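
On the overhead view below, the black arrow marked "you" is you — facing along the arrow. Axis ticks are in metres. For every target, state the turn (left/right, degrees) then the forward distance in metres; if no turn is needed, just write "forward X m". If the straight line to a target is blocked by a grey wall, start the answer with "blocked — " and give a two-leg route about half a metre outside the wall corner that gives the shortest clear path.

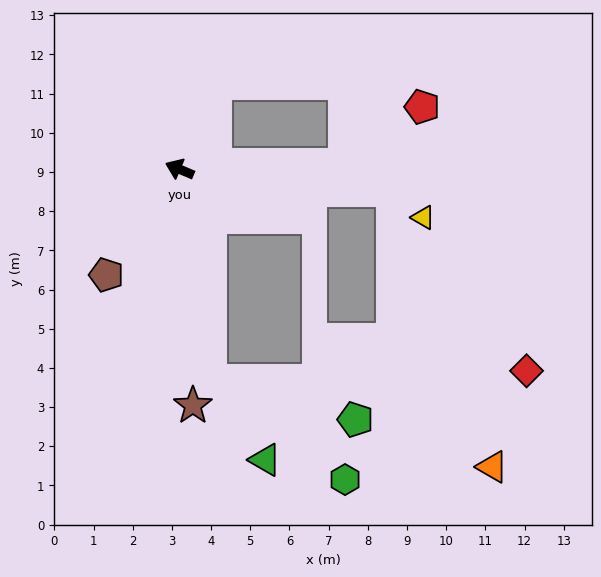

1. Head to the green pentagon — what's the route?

blocked — turn left 121°, forward 5.4 m, then turn left 67°, forward 3.8 m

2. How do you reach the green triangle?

blocked — turn left 121°, forward 5.4 m, then turn left 26°, forward 2.5 m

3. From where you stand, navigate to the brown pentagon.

turn left 78°, forward 3.3 m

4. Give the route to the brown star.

turn left 116°, forward 6.0 m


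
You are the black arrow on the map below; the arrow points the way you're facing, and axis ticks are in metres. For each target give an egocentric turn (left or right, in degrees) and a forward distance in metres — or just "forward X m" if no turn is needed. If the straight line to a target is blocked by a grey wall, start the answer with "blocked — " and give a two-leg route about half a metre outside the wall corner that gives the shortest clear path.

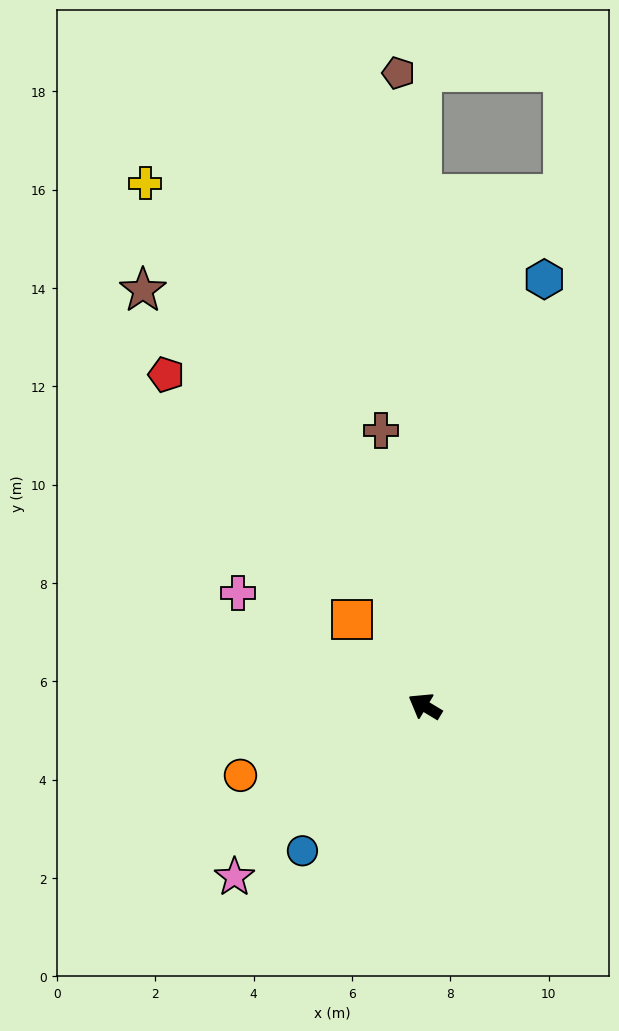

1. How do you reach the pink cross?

forward 4.4 m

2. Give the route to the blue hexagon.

turn right 75°, forward 9.0 m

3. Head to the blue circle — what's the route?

turn left 81°, forward 3.9 m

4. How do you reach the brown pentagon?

turn right 57°, forward 12.9 m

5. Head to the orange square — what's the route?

turn right 19°, forward 2.3 m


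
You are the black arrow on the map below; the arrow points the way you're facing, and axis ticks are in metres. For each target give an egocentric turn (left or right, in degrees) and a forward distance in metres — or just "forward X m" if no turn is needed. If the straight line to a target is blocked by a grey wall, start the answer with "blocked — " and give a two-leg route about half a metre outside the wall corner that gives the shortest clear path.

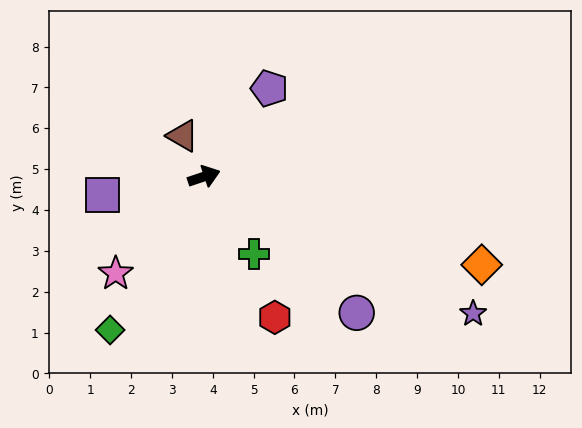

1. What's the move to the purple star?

turn right 46°, forward 7.4 m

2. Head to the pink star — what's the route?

turn right 151°, forward 3.2 m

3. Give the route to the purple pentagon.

turn left 35°, forward 2.7 m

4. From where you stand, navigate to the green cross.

turn right 76°, forward 2.3 m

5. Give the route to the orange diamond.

turn right 36°, forward 7.1 m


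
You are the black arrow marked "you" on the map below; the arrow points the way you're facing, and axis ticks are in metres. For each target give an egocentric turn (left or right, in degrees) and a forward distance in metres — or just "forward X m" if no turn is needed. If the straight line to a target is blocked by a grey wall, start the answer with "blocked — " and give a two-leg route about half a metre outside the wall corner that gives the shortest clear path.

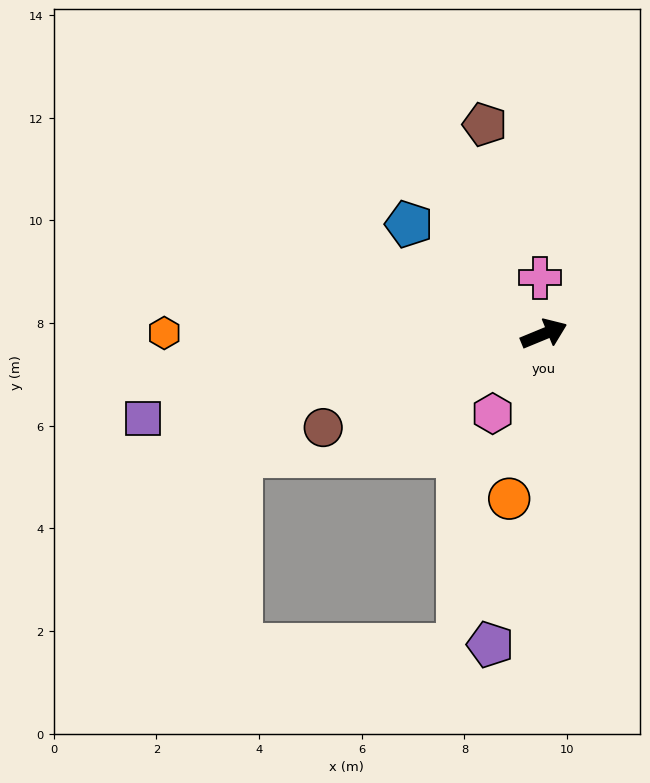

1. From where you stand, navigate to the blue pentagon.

turn left 118°, forward 3.4 m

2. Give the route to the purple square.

turn left 169°, forward 8.0 m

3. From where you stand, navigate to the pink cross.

turn left 72°, forward 1.1 m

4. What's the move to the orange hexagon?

turn left 157°, forward 7.4 m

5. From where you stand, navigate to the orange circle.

turn right 124°, forward 3.3 m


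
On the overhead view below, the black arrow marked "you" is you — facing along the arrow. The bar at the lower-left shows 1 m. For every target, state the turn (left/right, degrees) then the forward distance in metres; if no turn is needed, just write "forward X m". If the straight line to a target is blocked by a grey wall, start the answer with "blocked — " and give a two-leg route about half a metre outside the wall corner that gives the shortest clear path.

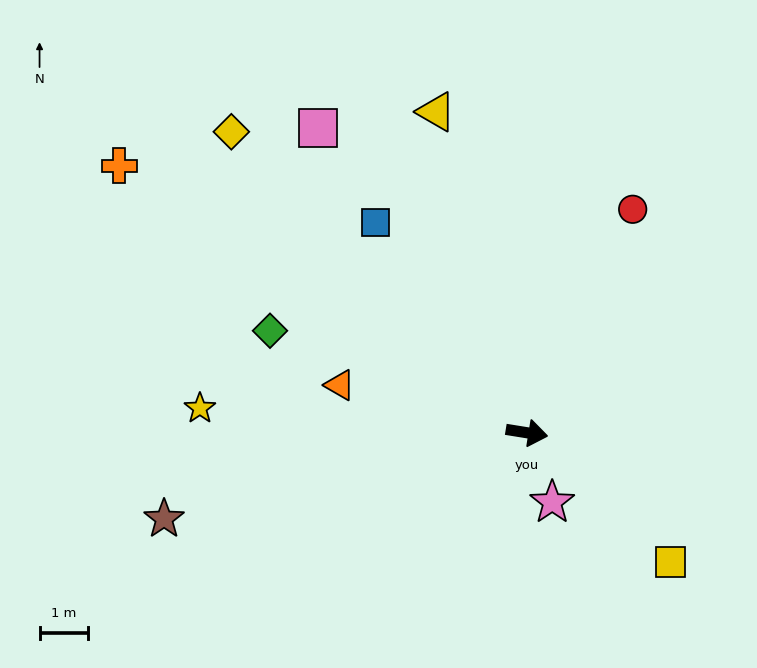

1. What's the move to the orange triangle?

turn left 175°, forward 4.0 m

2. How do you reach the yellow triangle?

turn left 115°, forward 6.9 m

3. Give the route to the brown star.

turn right 158°, forward 7.7 m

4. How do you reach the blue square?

turn left 135°, forward 5.3 m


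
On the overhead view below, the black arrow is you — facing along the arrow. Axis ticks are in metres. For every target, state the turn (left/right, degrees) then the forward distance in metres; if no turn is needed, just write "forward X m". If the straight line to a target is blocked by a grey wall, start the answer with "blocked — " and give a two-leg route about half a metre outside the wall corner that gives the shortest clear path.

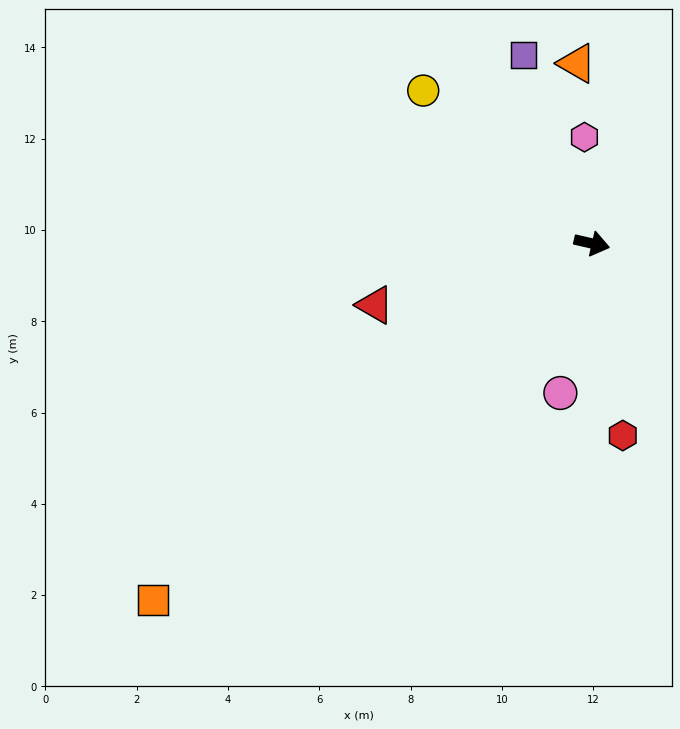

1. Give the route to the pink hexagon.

turn left 107°, forward 2.3 m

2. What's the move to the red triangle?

turn right 151°, forward 4.9 m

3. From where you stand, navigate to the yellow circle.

turn left 151°, forward 5.0 m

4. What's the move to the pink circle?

turn right 89°, forward 3.3 m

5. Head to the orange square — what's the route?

turn right 128°, forward 12.4 m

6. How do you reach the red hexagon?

turn right 68°, forward 4.3 m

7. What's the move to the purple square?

turn left 123°, forward 4.4 m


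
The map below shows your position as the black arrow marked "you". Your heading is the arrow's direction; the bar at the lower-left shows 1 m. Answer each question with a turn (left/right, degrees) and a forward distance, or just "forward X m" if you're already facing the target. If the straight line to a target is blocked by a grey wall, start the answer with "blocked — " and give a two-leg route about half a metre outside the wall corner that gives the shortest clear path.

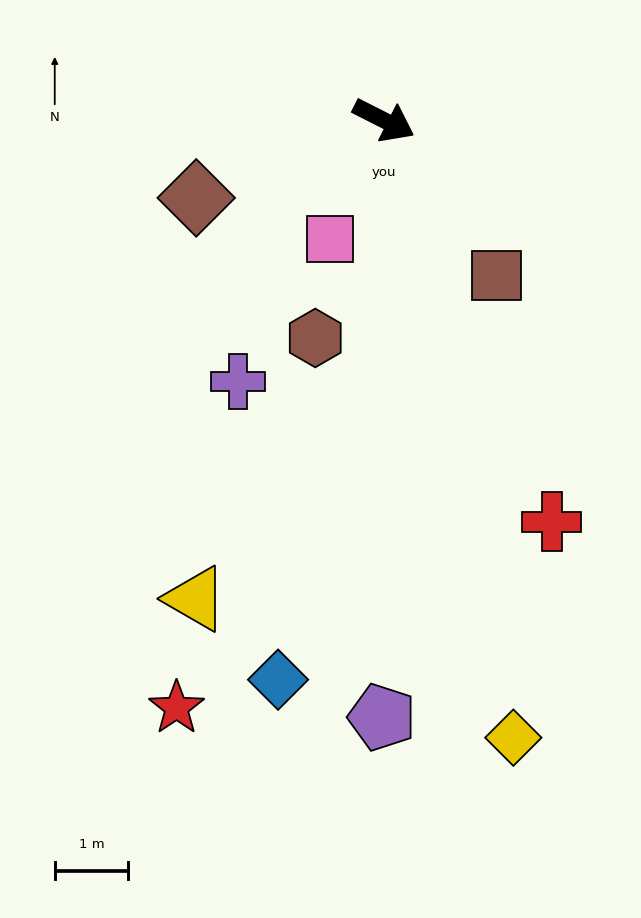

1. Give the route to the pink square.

turn right 88°, forward 1.8 m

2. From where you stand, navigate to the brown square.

turn right 27°, forward 2.6 m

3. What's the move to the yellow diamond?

turn right 51°, forward 8.6 m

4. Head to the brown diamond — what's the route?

turn right 131°, forward 2.8 m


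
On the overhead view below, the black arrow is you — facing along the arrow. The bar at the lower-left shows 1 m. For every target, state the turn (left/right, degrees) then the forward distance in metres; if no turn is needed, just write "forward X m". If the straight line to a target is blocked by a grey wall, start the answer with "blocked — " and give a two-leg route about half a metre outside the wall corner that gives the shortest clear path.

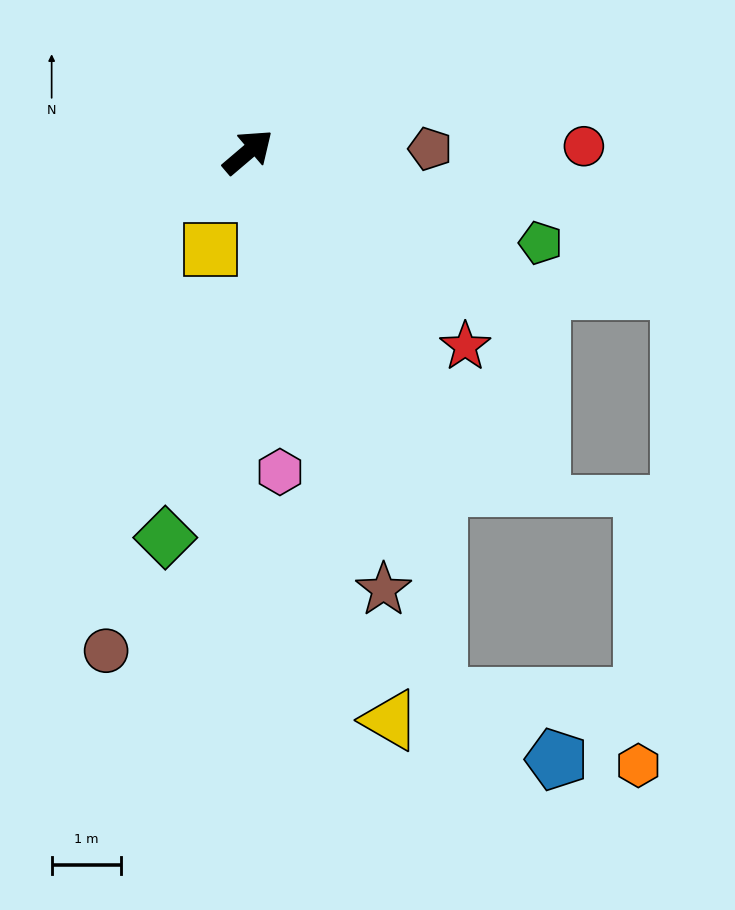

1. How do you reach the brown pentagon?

turn right 39°, forward 2.6 m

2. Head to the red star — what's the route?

turn right 82°, forward 4.2 m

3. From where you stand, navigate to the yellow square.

turn right 152°, forward 1.5 m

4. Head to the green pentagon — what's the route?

turn right 58°, forward 4.4 m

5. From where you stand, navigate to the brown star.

turn right 113°, forward 6.6 m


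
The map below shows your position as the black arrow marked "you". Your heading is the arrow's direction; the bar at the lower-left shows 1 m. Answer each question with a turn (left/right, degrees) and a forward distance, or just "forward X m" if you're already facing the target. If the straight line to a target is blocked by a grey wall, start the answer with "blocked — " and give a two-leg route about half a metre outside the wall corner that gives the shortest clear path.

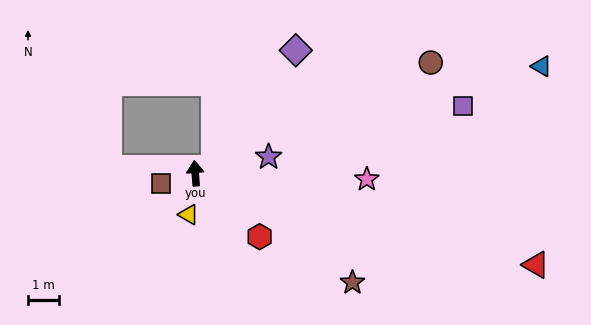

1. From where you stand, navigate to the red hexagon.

turn right 139°, forward 2.9 m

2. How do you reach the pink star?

turn right 96°, forward 5.5 m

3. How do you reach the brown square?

turn left 102°, forward 1.1 m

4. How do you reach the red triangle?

turn right 109°, forward 11.3 m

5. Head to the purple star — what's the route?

turn right 82°, forward 2.4 m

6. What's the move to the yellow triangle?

turn left 167°, forward 1.3 m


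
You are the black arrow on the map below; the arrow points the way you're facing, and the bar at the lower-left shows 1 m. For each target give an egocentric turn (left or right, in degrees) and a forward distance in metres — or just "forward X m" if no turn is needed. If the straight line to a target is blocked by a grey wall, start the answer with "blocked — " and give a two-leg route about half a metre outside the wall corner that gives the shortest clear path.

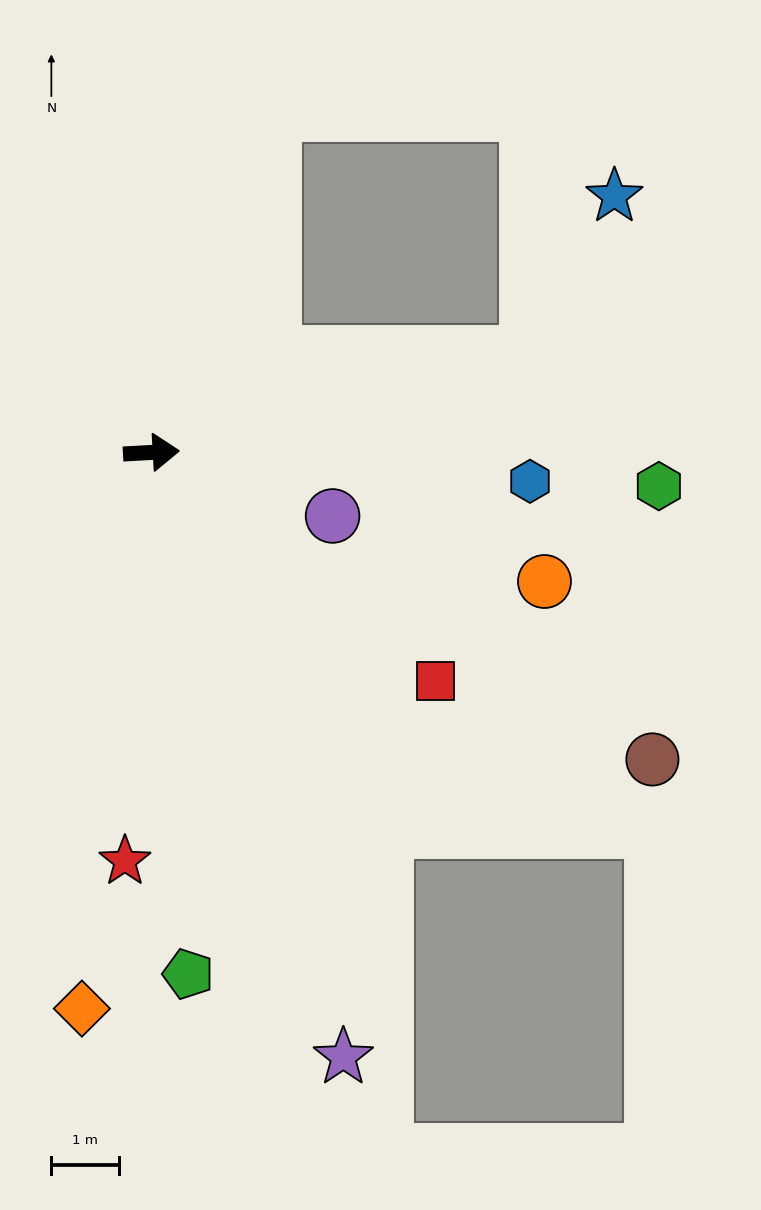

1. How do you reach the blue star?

blocked — turn left 11°, forward 5.8 m, then turn left 47°, forward 2.7 m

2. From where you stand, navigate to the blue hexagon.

turn right 8°, forward 5.6 m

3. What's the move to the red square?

turn right 42°, forward 5.4 m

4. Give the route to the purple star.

turn right 76°, forward 9.4 m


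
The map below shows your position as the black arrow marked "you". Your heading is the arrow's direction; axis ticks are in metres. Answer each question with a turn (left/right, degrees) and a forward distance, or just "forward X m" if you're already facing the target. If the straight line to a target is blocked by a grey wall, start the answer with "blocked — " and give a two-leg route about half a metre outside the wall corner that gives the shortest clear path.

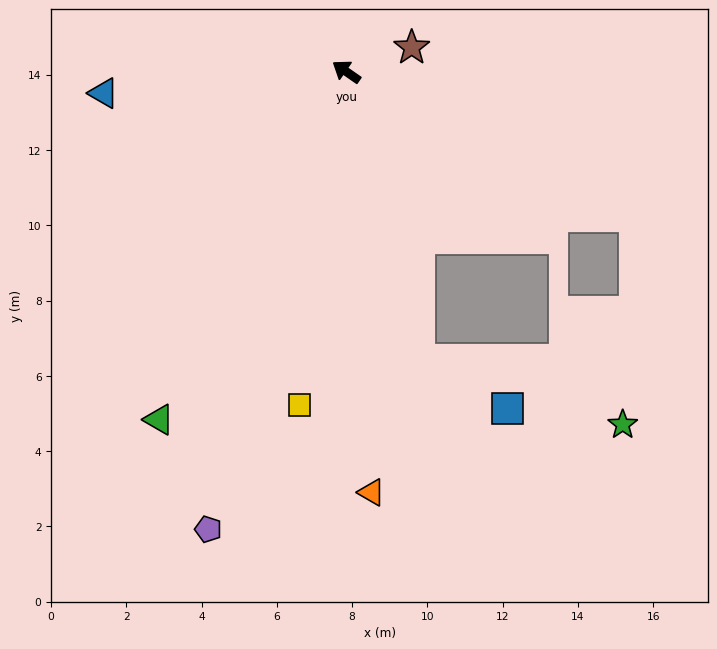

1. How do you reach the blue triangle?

turn left 40°, forward 6.5 m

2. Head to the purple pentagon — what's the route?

turn left 108°, forward 12.7 m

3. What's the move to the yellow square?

turn left 117°, forward 8.9 m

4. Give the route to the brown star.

turn right 125°, forward 1.9 m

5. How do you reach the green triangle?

turn left 96°, forward 10.5 m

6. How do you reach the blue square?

blocked — turn left 139°, forward 7.9 m, then turn left 47°, forward 2.7 m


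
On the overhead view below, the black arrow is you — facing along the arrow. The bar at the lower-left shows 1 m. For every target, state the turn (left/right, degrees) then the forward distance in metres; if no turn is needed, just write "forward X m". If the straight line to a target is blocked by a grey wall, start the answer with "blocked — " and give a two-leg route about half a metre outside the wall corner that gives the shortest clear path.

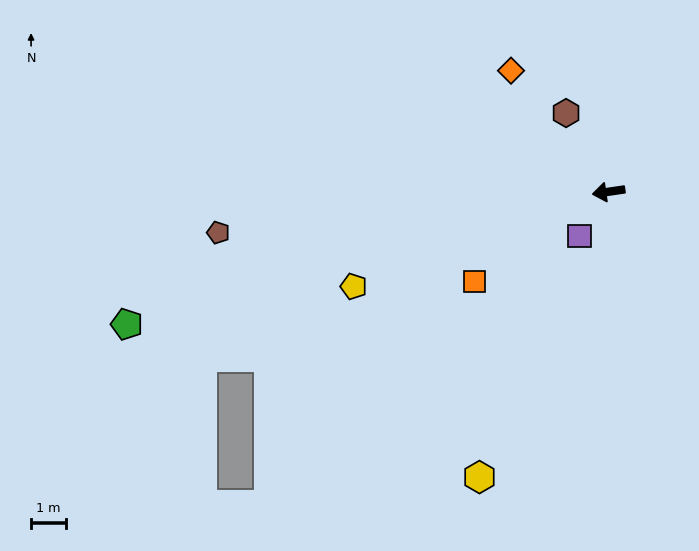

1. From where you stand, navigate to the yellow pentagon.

turn left 12°, forward 7.8 m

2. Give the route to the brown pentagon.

turn right 2°, forward 11.3 m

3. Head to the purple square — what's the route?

turn left 48°, forward 1.5 m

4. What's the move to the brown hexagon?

turn right 70°, forward 2.6 m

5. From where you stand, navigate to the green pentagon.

turn left 7°, forward 14.3 m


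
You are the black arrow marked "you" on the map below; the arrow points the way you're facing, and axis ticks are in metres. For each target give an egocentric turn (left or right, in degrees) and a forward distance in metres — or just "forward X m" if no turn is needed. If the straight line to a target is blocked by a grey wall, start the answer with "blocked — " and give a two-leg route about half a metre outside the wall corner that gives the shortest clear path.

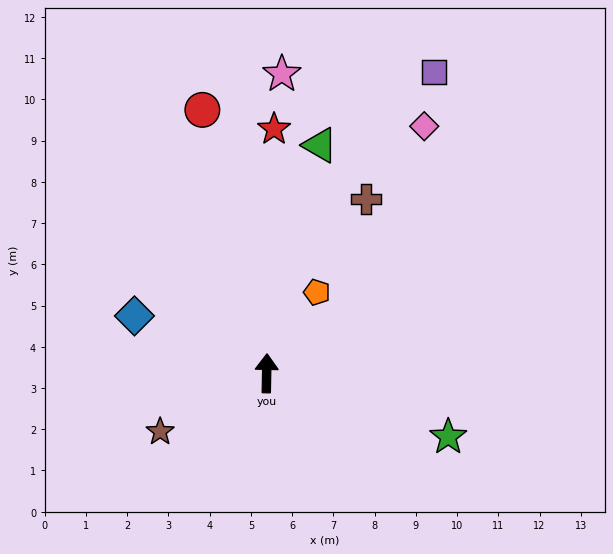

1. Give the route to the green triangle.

turn right 12°, forward 5.7 m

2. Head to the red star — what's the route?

forward 5.9 m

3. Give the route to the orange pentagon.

turn right 31°, forward 2.3 m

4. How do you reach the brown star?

turn left 120°, forward 2.9 m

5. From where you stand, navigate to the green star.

turn right 108°, forward 4.7 m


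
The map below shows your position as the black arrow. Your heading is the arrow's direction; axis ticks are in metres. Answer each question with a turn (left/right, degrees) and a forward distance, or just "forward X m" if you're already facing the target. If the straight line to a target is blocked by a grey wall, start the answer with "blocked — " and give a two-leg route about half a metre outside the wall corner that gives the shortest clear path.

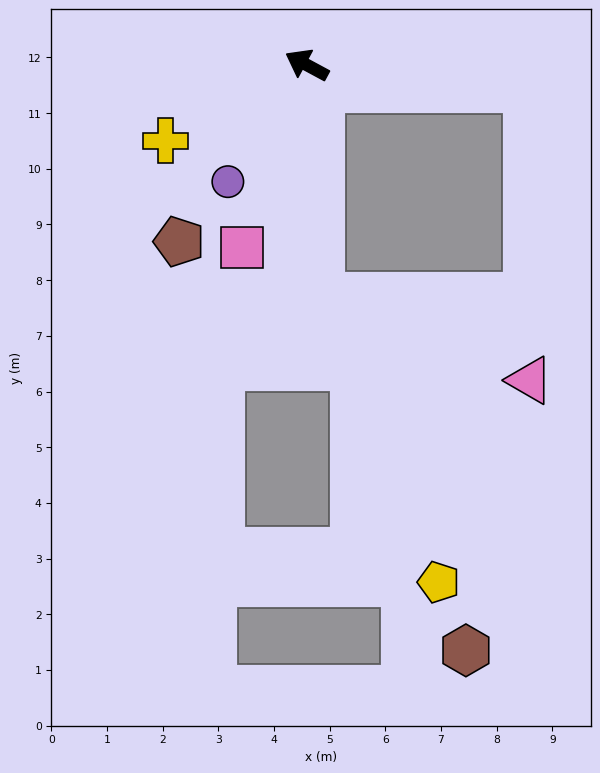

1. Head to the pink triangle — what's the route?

blocked — turn left 122°, forward 4.2 m, then turn left 64°, forward 4.0 m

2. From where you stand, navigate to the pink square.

turn left 99°, forward 3.5 m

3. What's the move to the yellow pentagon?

blocked — turn left 122°, forward 4.2 m, then turn left 19°, forward 5.5 m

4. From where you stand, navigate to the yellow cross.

turn left 57°, forward 2.9 m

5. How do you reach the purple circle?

turn left 84°, forward 2.5 m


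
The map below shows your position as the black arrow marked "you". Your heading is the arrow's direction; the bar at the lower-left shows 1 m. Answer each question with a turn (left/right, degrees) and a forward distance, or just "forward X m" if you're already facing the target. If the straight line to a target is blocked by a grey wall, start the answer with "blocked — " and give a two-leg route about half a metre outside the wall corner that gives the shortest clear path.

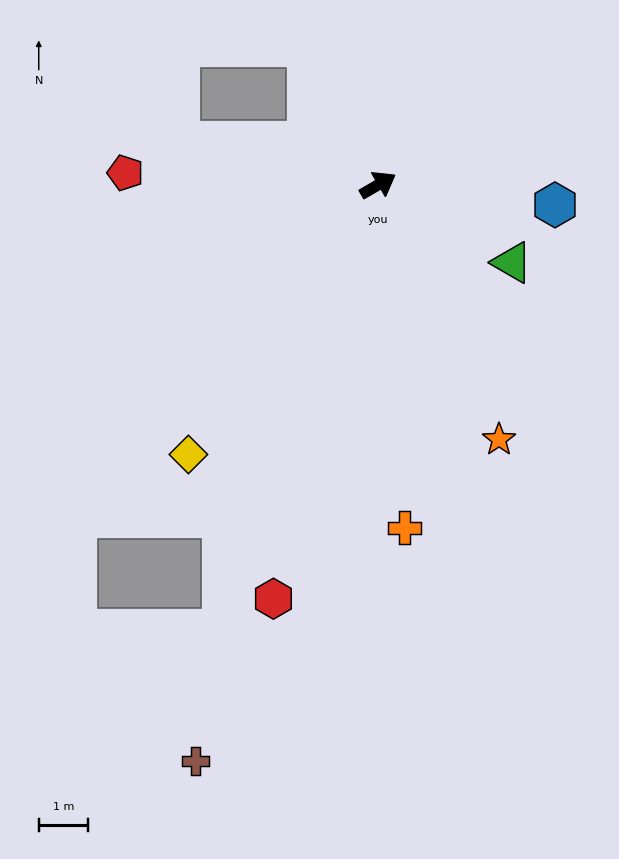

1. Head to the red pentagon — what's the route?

turn left 147°, forward 5.1 m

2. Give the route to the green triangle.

turn right 60°, forward 3.1 m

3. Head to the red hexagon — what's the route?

turn right 134°, forward 8.6 m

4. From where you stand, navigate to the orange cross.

turn right 116°, forward 6.9 m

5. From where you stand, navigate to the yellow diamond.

turn right 155°, forward 6.6 m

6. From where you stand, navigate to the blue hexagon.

turn right 37°, forward 3.6 m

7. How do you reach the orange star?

turn right 95°, forward 5.7 m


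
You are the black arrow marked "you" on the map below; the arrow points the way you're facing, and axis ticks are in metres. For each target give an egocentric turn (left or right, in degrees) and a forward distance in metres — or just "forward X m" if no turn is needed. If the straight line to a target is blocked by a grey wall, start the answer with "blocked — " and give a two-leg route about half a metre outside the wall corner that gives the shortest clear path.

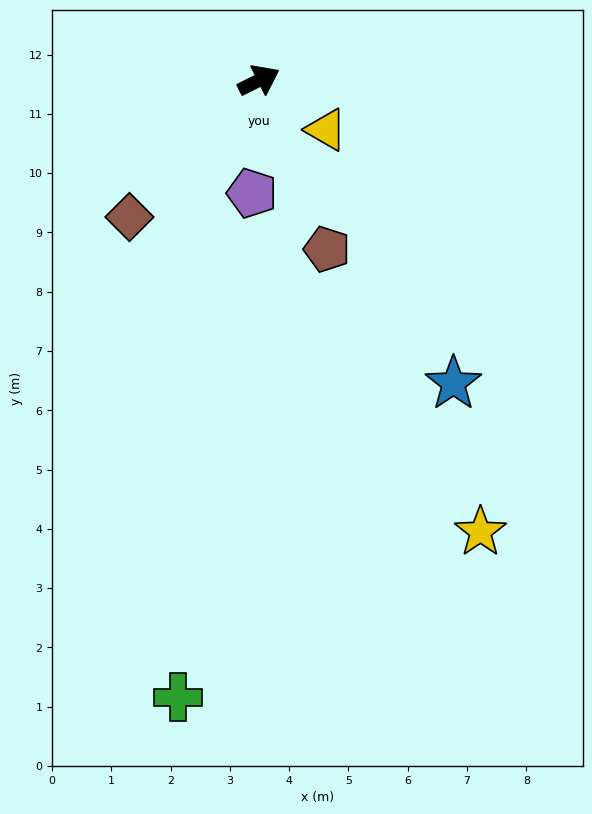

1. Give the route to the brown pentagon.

turn right 95°, forward 3.1 m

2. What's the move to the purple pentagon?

turn right 120°, forward 1.9 m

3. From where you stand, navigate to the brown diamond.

turn right 160°, forward 3.2 m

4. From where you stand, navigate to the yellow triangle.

turn right 63°, forward 1.4 m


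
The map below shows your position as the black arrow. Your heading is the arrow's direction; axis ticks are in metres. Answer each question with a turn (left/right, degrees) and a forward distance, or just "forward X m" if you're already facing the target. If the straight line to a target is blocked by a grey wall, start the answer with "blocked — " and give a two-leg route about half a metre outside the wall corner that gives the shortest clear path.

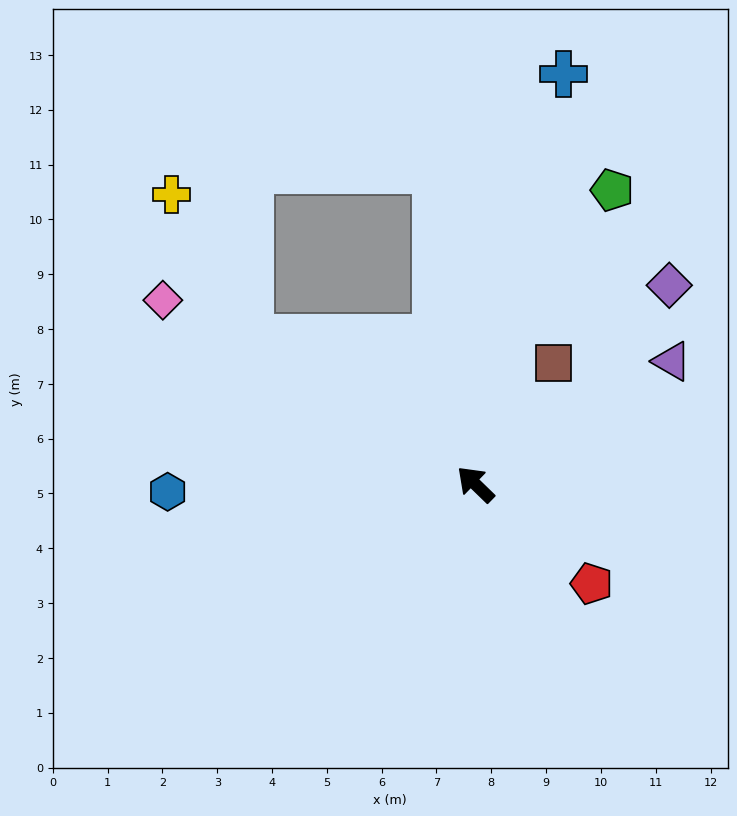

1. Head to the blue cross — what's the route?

turn right 58°, forward 7.7 m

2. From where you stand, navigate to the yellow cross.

blocked — turn left 11°, forward 4.9 m, then turn right 28°, forward 3.0 m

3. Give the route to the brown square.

turn right 78°, forward 2.6 m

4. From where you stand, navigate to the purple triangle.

turn right 104°, forward 4.2 m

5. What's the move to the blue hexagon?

turn left 46°, forward 5.6 m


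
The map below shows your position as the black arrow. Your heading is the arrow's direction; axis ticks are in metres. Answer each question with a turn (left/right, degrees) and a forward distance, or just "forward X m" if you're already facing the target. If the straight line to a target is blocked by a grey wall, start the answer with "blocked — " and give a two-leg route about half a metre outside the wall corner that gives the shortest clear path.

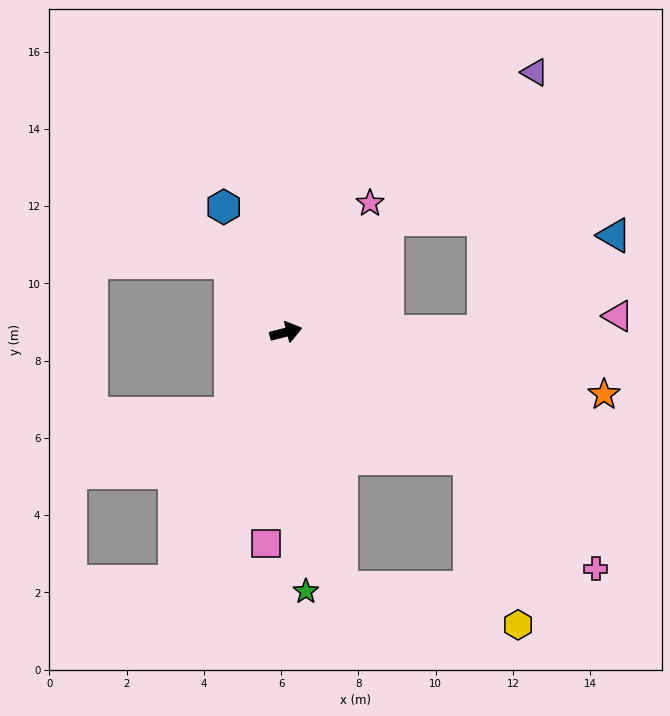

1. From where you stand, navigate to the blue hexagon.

turn left 102°, forward 3.6 m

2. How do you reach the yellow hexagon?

blocked — turn right 49°, forward 5.8 m, then turn right 39°, forward 4.5 m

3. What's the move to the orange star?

turn right 26°, forward 8.4 m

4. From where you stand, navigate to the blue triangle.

blocked — turn right 14°, forward 5.1 m, then turn left 36°, forward 4.2 m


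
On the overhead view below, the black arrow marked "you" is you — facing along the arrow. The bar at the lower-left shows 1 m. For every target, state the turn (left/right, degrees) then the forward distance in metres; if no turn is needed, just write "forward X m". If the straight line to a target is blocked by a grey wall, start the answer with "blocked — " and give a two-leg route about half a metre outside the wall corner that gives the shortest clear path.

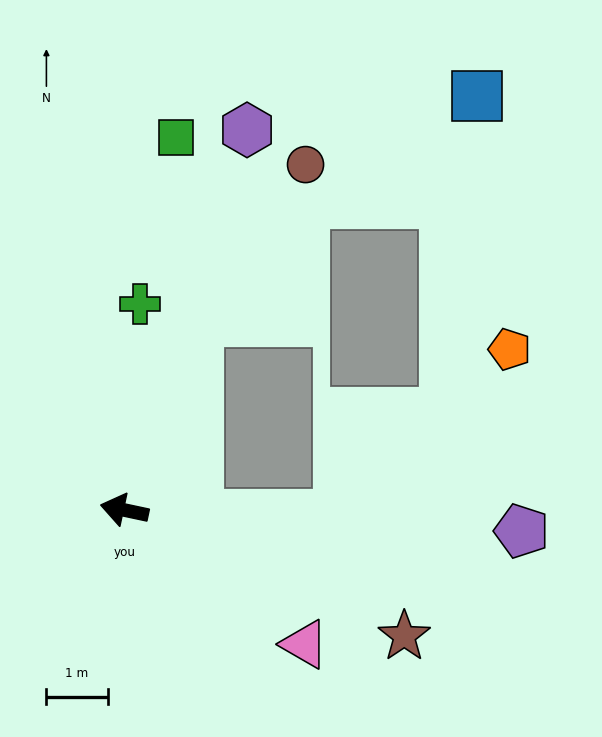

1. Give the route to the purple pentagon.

turn right 171°, forward 6.5 m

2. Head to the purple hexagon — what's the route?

turn right 96°, forward 6.5 m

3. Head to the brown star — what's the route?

turn left 168°, forward 5.0 m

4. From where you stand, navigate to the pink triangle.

turn left 155°, forward 3.7 m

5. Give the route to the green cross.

turn right 82°, forward 3.4 m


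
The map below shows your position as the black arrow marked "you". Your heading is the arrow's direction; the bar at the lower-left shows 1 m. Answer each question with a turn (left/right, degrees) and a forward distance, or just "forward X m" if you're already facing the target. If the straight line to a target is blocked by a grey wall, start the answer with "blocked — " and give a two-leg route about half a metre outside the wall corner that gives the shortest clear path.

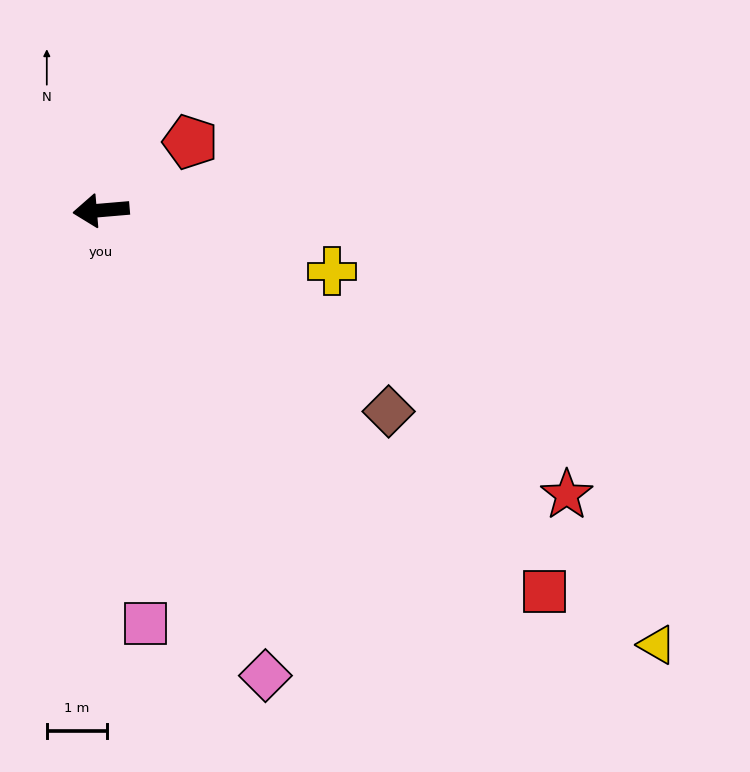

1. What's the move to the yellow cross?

turn left 160°, forward 3.9 m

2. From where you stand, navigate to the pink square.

turn left 91°, forward 6.9 m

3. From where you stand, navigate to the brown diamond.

turn left 140°, forward 5.8 m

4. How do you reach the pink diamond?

turn left 105°, forward 8.2 m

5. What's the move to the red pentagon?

turn right 147°, forward 1.9 m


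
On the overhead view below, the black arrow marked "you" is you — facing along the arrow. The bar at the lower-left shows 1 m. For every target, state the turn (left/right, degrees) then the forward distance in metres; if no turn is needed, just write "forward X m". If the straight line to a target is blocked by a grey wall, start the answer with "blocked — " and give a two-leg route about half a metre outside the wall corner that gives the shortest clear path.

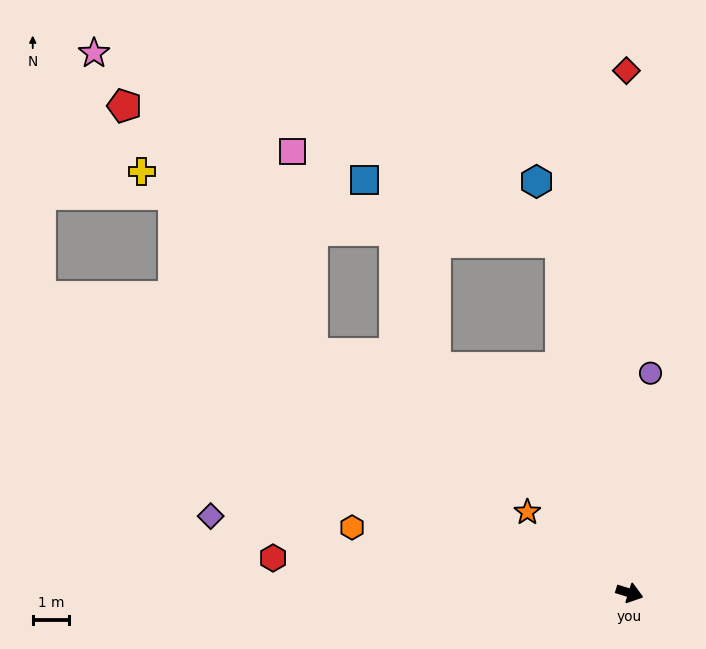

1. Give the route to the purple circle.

turn left 102°, forward 6.1 m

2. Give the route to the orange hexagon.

turn right 176°, forward 7.8 m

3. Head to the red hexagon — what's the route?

turn right 168°, forward 9.8 m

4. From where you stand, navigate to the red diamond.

turn left 108°, forward 14.3 m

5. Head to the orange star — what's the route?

turn left 159°, forward 3.6 m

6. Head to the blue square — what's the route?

blocked — turn left 118°, forward 9.8 m, then turn left 62°, forward 5.7 m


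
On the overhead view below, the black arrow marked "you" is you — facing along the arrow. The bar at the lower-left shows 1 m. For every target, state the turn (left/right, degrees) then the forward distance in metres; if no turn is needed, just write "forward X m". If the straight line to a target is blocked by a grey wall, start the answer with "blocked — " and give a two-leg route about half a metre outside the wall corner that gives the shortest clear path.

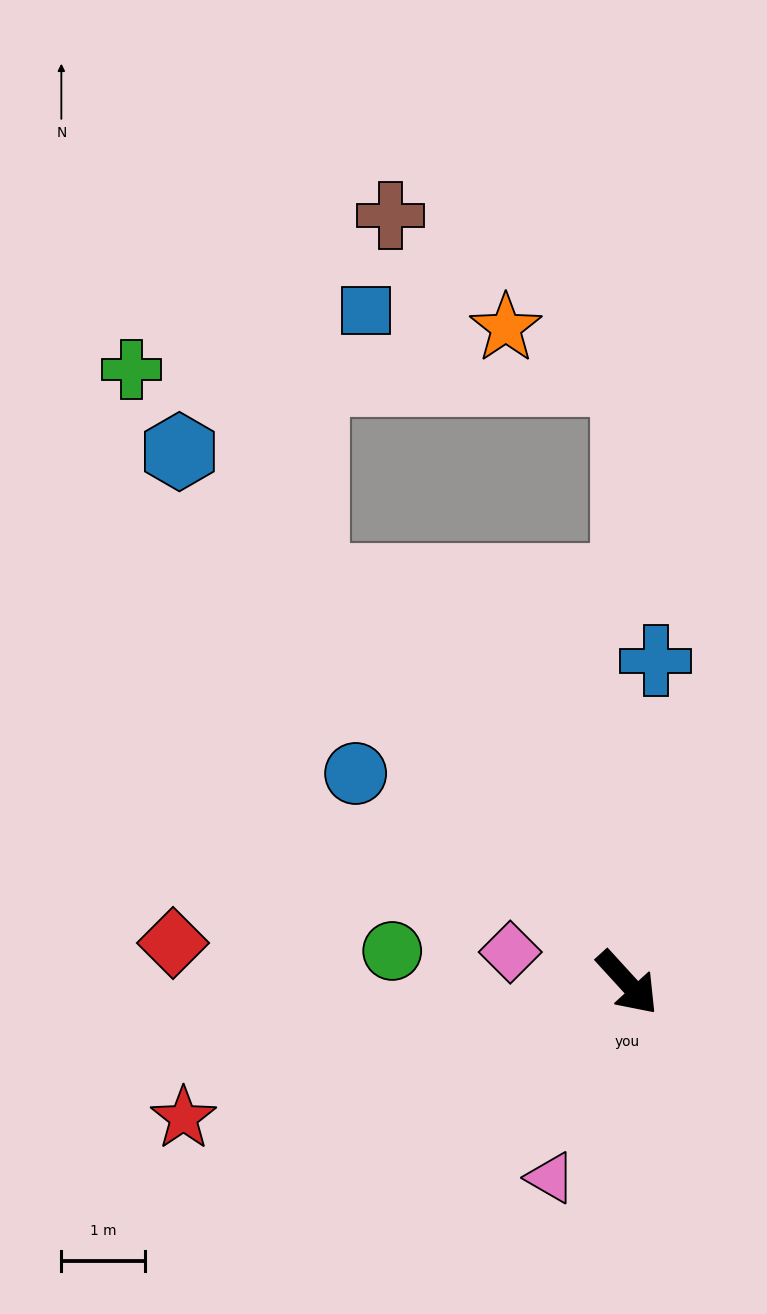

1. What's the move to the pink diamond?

turn right 147°, forward 1.4 m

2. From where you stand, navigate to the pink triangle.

turn right 64°, forward 2.5 m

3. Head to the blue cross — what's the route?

turn left 132°, forward 3.9 m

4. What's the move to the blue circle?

turn right 170°, forward 4.1 m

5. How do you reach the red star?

turn right 115°, forward 5.5 m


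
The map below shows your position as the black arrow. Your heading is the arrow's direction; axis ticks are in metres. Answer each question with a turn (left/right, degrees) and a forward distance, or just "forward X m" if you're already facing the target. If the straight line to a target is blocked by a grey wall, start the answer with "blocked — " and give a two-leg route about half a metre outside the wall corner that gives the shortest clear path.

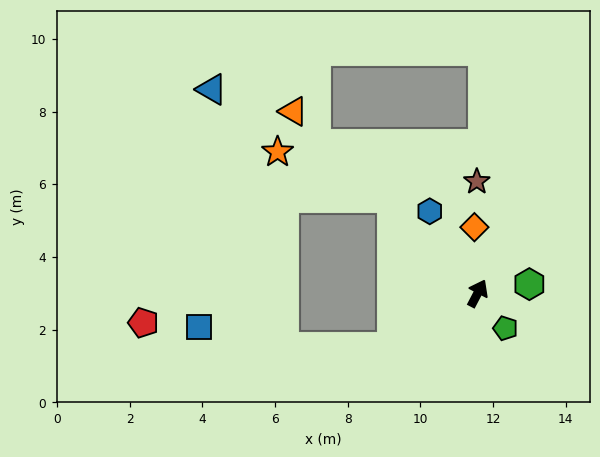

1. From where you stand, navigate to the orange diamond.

turn left 30°, forward 1.8 m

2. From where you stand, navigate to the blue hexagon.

turn left 58°, forward 2.6 m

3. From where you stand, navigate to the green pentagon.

turn right 114°, forward 1.2 m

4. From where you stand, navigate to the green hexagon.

turn right 52°, forward 1.4 m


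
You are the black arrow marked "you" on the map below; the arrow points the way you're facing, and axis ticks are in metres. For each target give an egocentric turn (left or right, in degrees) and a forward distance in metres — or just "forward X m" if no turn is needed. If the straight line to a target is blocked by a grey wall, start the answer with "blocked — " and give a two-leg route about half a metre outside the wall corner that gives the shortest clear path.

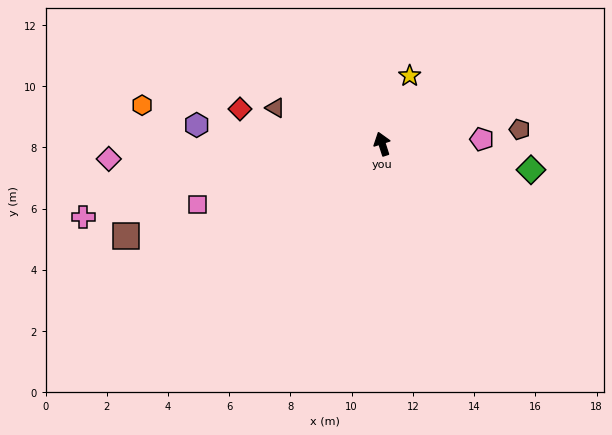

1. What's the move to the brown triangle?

turn left 53°, forward 3.7 m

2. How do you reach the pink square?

turn left 90°, forward 6.3 m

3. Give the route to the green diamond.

turn right 118°, forward 4.9 m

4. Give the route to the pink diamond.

turn left 75°, forward 8.9 m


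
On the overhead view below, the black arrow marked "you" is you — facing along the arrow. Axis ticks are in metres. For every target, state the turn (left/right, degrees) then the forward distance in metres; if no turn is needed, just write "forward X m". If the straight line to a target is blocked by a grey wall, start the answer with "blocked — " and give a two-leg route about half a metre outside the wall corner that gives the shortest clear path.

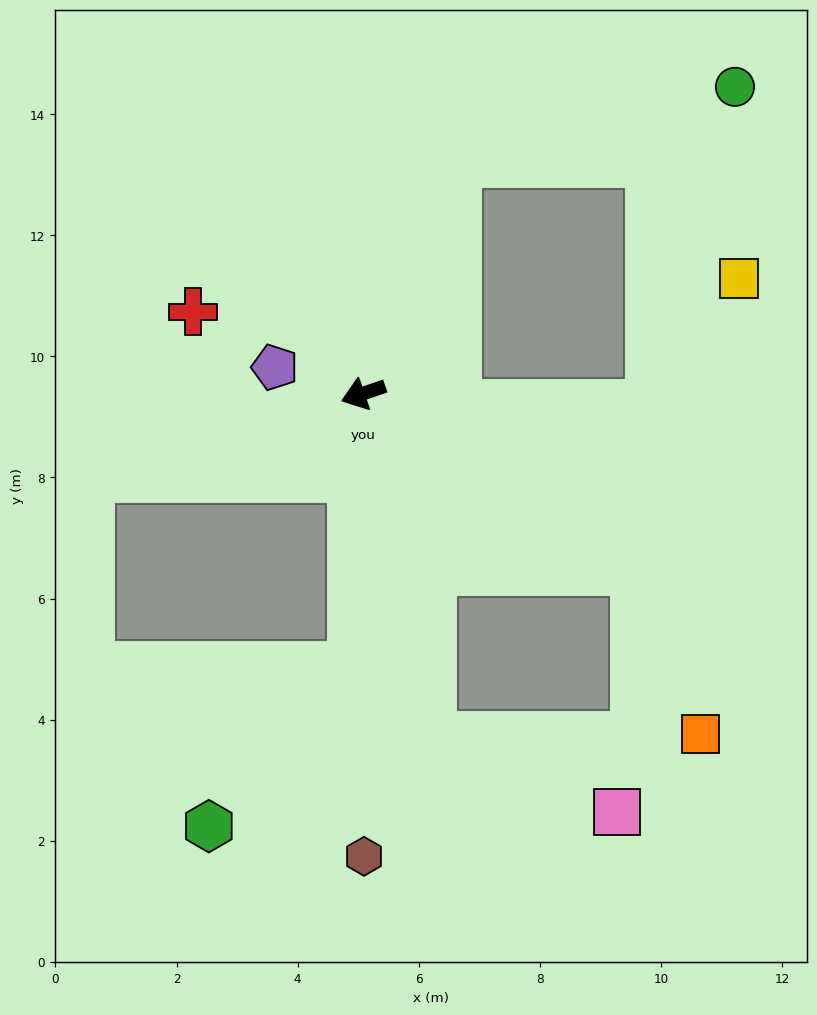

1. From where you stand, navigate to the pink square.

blocked — turn left 82°, forward 5.8 m, then turn left 57°, forward 3.3 m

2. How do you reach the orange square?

blocked — turn left 128°, forward 5.4 m, then turn right 36°, forward 2.9 m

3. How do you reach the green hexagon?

blocked — turn left 69°, forward 4.5 m, then turn right 40°, forward 3.5 m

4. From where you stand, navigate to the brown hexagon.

turn left 71°, forward 7.6 m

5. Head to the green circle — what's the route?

blocked — turn right 131°, forward 4.1 m, then turn right 53°, forward 4.8 m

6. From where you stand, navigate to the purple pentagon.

turn right 35°, forward 1.5 m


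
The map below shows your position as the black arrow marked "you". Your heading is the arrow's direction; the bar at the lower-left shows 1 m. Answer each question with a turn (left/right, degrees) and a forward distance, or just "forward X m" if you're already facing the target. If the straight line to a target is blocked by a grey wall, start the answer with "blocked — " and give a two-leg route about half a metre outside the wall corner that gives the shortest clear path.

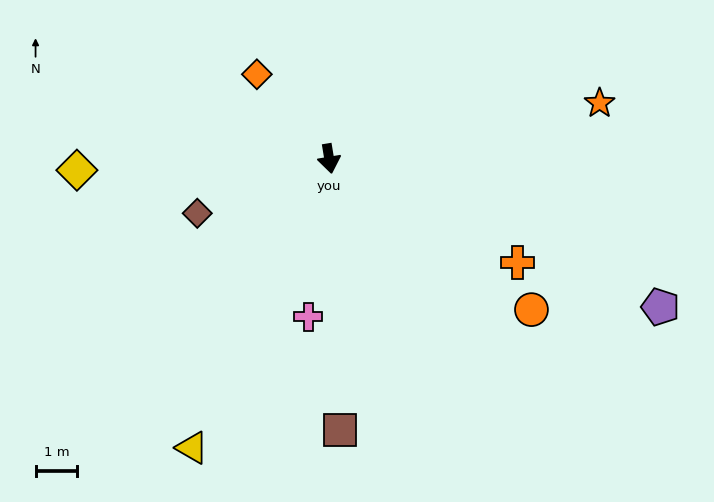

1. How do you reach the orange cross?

turn left 52°, forward 5.2 m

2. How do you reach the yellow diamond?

turn right 97°, forward 6.1 m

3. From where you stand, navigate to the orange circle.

turn left 44°, forward 6.1 m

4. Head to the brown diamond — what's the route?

turn right 77°, forward 3.4 m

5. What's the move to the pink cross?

turn right 17°, forward 3.8 m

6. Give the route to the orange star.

turn left 92°, forward 6.6 m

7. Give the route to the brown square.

turn right 7°, forward 6.5 m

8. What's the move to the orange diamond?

turn right 149°, forward 2.7 m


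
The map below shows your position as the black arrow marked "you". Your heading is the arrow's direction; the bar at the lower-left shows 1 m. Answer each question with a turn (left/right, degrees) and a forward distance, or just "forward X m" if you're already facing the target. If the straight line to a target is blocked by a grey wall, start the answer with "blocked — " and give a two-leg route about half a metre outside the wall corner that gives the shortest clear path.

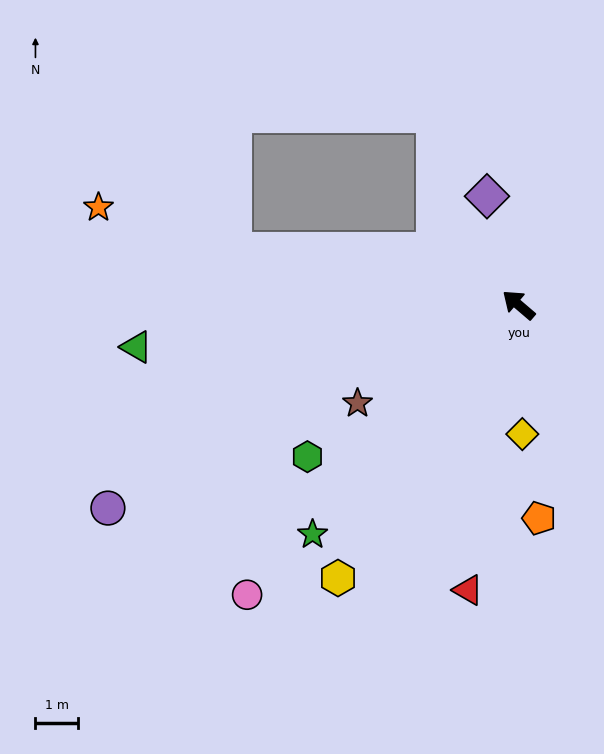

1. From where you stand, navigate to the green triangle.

turn left 47°, forward 9.1 m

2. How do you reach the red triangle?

turn left 120°, forward 6.8 m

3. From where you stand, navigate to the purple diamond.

turn right 33°, forward 2.7 m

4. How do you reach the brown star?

turn left 72°, forward 4.4 m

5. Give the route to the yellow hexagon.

turn left 97°, forward 7.7 m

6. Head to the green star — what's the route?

turn left 89°, forward 7.3 m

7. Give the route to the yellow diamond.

turn left 132°, forward 3.0 m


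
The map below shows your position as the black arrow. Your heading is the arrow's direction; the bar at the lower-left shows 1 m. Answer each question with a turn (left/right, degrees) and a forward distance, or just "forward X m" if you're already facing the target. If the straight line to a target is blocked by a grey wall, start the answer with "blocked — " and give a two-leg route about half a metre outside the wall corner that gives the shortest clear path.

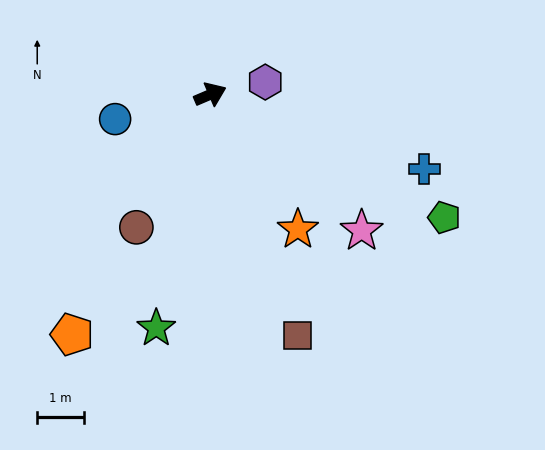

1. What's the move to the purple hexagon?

turn right 10°, forward 1.2 m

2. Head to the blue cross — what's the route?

turn right 42°, forward 4.9 m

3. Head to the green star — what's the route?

turn right 126°, forward 5.1 m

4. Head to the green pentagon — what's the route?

turn right 51°, forward 5.7 m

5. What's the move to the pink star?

turn right 65°, forward 4.4 m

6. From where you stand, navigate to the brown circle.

turn right 142°, forward 3.3 m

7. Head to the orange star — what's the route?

turn right 80°, forward 3.4 m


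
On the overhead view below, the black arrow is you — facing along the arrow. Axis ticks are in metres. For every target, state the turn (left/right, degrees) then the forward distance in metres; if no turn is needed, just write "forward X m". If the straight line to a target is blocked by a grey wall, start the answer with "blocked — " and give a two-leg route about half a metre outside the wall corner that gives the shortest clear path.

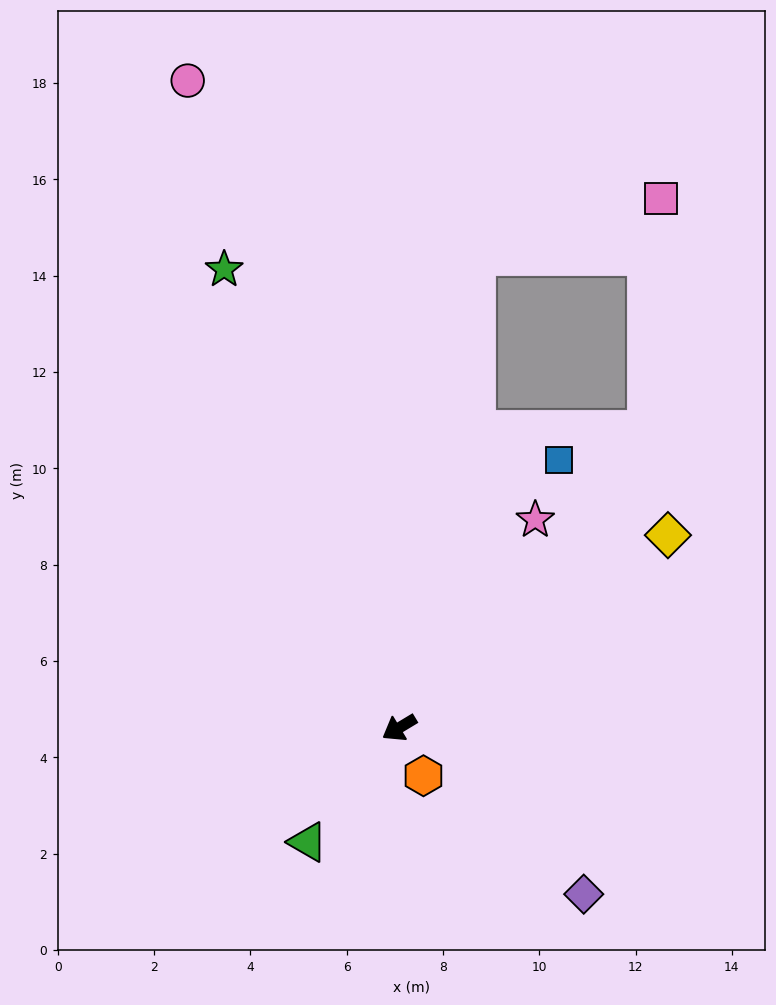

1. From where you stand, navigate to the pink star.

turn right 154°, forward 5.2 m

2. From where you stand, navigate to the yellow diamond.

turn right 175°, forward 6.9 m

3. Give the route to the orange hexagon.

turn left 86°, forward 1.1 m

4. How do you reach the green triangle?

turn left 20°, forward 3.0 m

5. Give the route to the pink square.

blocked — turn right 161°, forward 8.0 m, then turn left 37°, forward 4.8 m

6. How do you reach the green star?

turn right 100°, forward 10.2 m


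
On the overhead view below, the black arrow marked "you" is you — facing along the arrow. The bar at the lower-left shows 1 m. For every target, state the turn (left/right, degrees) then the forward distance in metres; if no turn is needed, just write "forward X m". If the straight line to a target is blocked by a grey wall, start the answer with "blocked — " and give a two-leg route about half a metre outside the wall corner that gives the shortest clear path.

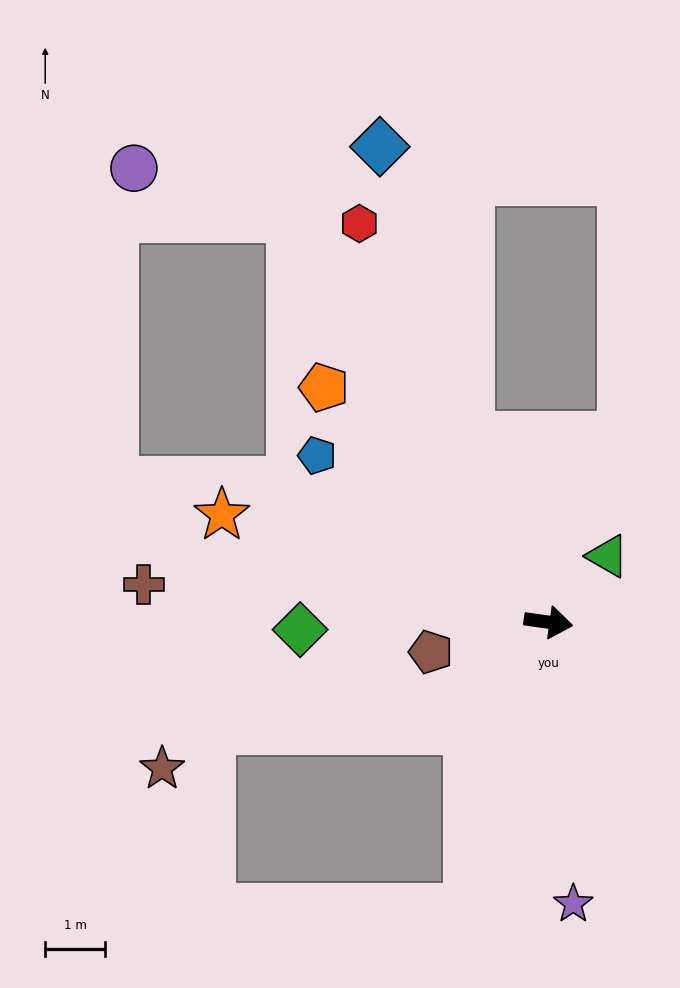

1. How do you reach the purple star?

turn right 77°, forward 4.8 m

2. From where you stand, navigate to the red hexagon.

turn left 123°, forward 7.4 m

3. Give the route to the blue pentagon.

turn left 152°, forward 4.8 m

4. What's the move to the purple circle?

blocked — turn left 130°, forward 8.1 m, then turn left 41°, forward 2.8 m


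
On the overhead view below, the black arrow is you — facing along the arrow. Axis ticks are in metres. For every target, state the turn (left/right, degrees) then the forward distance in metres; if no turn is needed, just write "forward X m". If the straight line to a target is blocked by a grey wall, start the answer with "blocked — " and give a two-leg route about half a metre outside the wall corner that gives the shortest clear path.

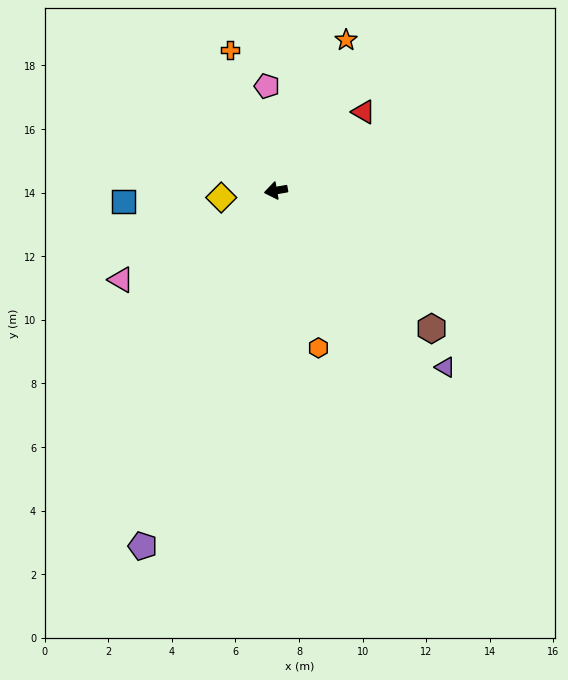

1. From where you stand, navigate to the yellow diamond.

turn right 3°, forward 1.7 m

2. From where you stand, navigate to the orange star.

turn right 125°, forward 5.2 m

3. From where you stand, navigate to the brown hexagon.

turn left 128°, forward 6.5 m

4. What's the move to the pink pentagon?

turn right 95°, forward 3.3 m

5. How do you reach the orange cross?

turn right 82°, forward 4.6 m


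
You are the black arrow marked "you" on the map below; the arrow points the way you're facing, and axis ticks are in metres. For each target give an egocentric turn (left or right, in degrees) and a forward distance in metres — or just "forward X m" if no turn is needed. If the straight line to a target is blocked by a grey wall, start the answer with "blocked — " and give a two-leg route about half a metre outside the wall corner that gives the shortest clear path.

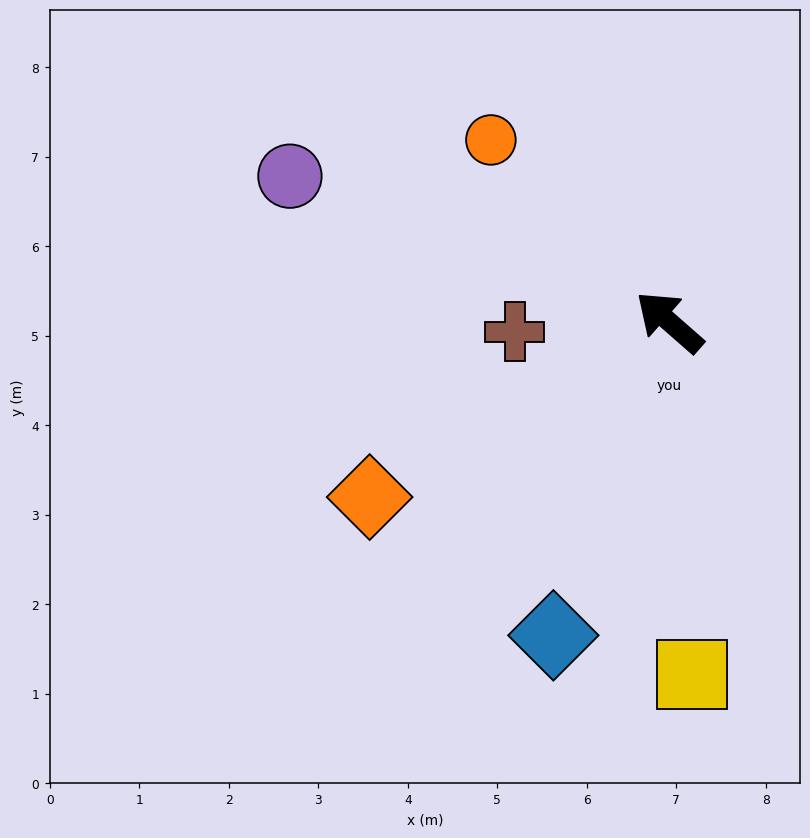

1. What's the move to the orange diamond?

turn left 72°, forward 3.9 m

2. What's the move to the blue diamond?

turn left 111°, forward 3.7 m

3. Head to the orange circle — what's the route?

turn right 4°, forward 2.8 m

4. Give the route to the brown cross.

turn left 45°, forward 1.7 m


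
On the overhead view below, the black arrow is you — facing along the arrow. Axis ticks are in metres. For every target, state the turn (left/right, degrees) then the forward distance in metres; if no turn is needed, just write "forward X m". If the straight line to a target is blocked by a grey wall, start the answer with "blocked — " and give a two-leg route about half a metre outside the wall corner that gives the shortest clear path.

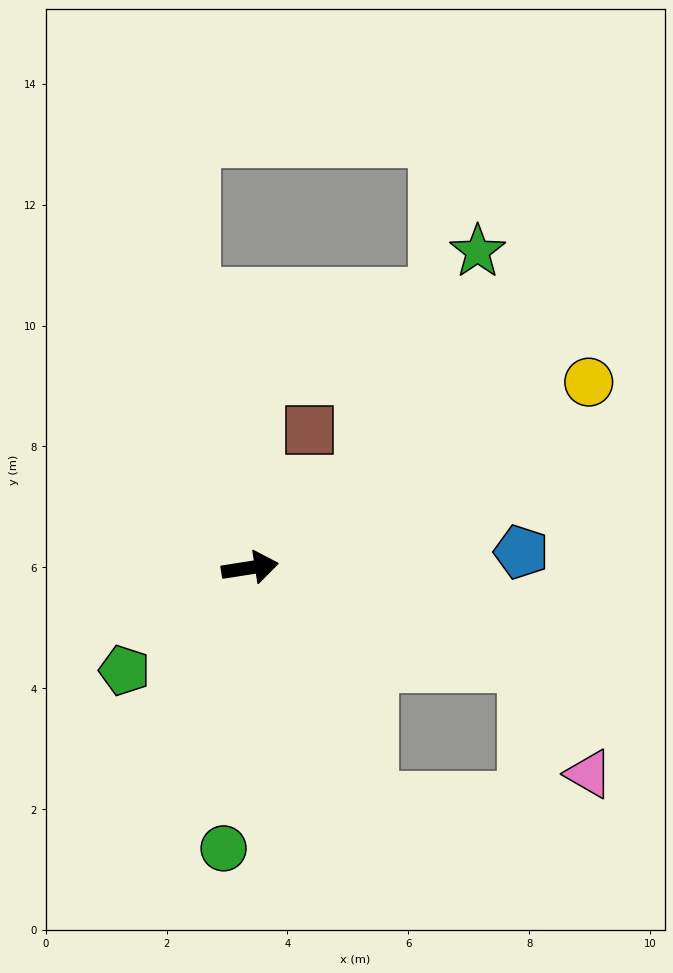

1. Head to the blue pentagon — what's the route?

turn right 6°, forward 4.5 m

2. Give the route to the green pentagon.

turn right 150°, forward 2.7 m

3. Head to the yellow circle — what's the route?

turn left 20°, forward 6.4 m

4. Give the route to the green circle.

turn right 104°, forward 4.7 m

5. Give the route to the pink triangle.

blocked — turn right 29°, forward 4.8 m, then turn right 38°, forward 2.1 m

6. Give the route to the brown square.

turn left 58°, forward 2.5 m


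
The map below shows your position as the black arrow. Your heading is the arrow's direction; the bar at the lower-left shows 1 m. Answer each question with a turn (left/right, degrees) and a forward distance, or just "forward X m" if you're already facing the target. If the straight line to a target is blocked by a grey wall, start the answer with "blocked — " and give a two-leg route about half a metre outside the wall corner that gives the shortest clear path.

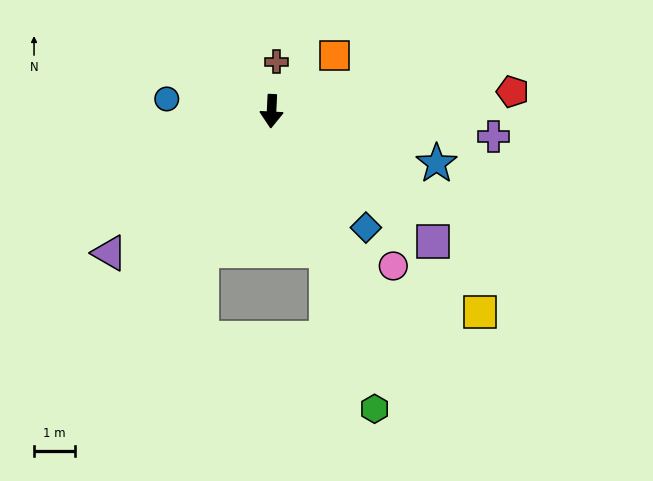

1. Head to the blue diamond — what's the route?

turn left 42°, forward 3.6 m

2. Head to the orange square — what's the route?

turn left 134°, forward 2.0 m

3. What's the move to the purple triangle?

turn right 46°, forward 5.2 m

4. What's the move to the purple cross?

turn left 86°, forward 5.4 m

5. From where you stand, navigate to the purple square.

turn left 54°, forward 5.0 m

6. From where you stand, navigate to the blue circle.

turn right 94°, forward 2.6 m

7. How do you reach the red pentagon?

turn left 97°, forward 5.9 m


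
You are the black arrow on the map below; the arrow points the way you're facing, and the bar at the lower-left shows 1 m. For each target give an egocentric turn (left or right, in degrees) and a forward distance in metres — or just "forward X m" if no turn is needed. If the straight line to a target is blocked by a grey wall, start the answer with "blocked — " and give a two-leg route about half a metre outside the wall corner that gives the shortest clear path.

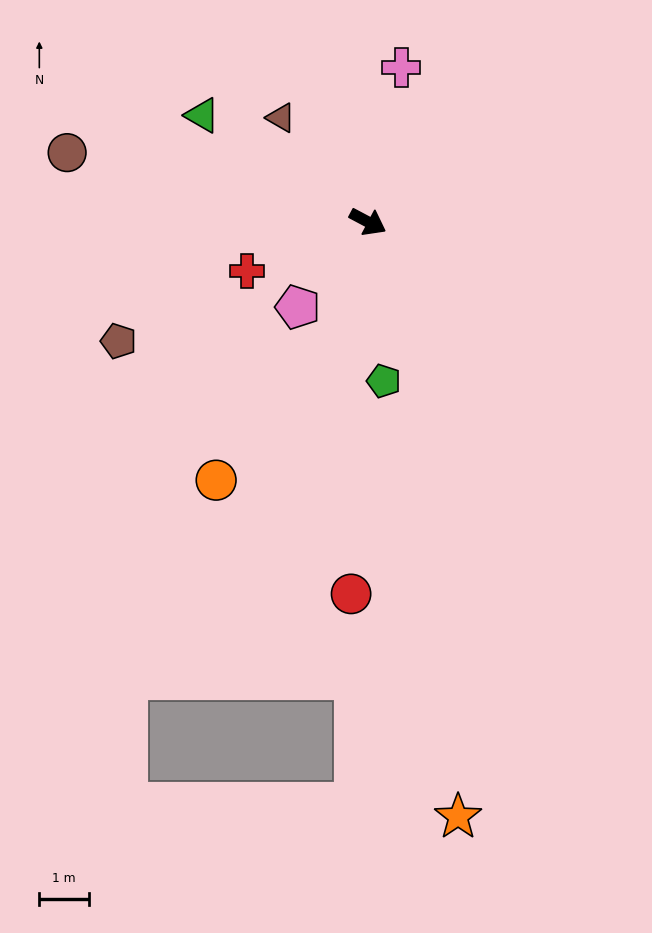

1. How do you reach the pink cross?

turn left 106°, forward 3.2 m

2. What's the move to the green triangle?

turn left 175°, forward 4.0 m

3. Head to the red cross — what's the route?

turn right 130°, forward 2.6 m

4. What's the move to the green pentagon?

turn right 56°, forward 3.2 m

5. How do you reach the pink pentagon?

turn right 102°, forward 2.2 m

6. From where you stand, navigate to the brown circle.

turn right 165°, forward 6.3 m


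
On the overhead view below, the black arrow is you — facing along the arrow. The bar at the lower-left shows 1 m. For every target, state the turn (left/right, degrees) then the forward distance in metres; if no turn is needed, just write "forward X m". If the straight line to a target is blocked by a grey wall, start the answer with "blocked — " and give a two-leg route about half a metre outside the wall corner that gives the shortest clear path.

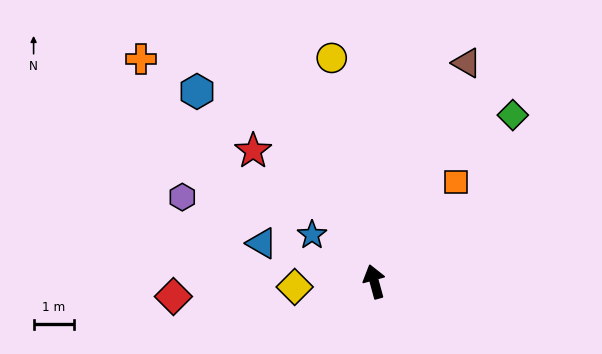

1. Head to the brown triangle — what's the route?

turn right 38°, forward 5.9 m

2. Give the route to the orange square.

turn right 55°, forward 3.2 m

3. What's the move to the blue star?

turn left 38°, forward 1.9 m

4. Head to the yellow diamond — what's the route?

turn left 79°, forward 2.0 m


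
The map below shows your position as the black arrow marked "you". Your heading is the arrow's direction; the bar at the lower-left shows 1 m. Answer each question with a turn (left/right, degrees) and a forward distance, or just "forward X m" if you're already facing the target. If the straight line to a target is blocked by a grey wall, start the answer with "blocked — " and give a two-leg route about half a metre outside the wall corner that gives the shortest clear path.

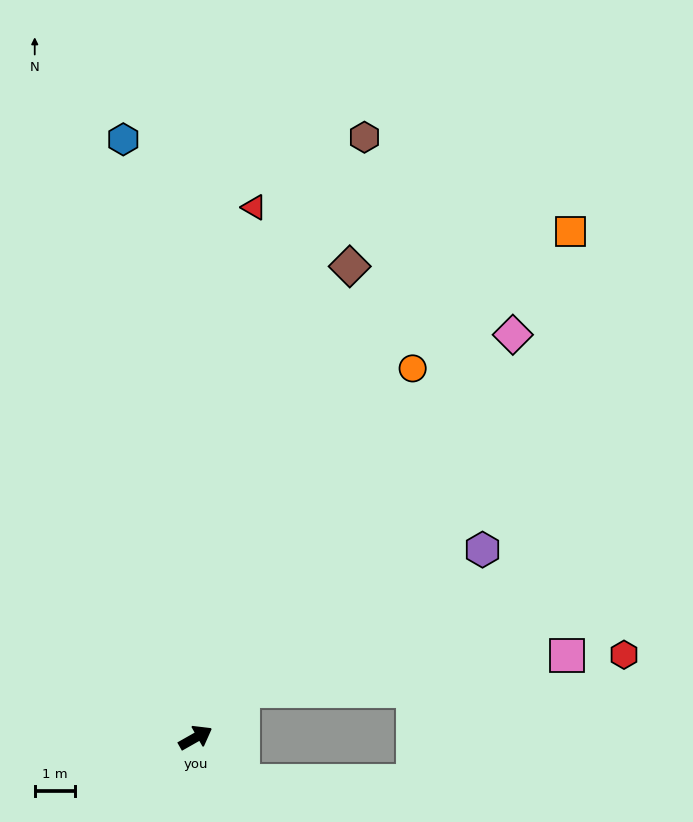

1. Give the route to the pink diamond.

turn left 22°, forward 12.8 m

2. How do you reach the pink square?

blocked — turn left 15°, forward 1.6 m, then turn right 38°, forward 8.1 m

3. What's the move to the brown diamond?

turn left 42°, forward 12.3 m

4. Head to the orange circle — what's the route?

turn left 30°, forward 10.7 m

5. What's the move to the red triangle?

turn left 54°, forward 13.3 m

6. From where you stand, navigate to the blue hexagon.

turn left 67°, forward 15.0 m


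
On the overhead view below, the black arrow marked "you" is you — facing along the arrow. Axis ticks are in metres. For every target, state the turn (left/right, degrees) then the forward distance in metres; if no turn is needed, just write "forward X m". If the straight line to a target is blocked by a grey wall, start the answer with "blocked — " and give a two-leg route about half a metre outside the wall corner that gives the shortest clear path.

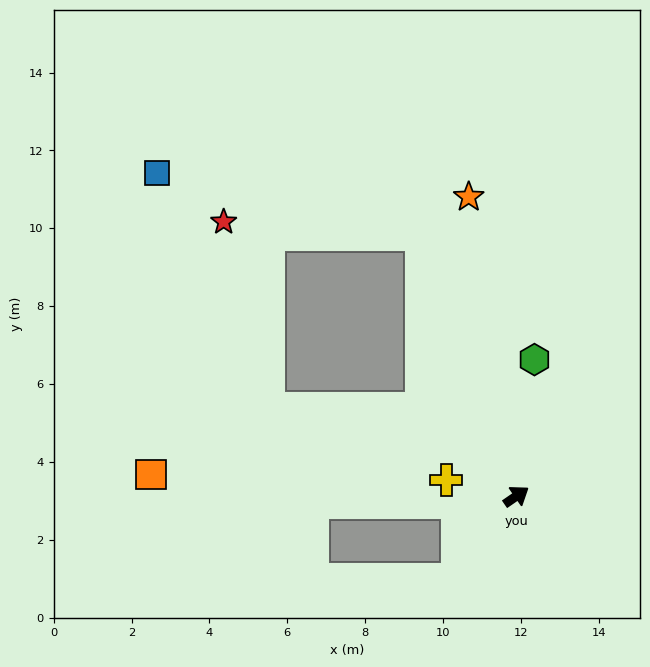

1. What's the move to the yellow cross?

turn left 132°, forward 1.8 m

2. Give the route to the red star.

blocked — turn left 75°, forward 7.1 m, then turn left 67°, forward 5.1 m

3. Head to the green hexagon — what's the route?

turn left 48°, forward 3.5 m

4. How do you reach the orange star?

turn left 64°, forward 7.8 m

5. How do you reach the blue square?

blocked — turn left 75°, forward 7.1 m, then turn left 57°, forward 7.0 m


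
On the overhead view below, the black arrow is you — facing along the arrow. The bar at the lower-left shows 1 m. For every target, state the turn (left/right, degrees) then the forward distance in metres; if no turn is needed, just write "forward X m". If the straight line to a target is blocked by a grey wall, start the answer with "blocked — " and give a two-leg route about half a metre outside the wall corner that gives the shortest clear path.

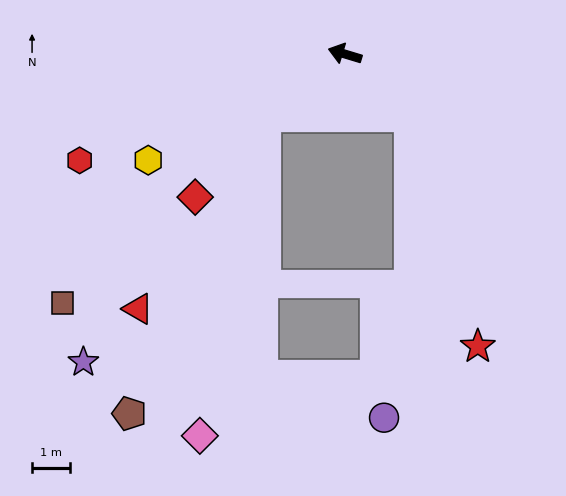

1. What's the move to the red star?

blocked — turn left 153°, forward 2.4 m, then turn right 30°, forward 6.3 m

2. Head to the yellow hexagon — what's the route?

turn left 45°, forward 5.9 m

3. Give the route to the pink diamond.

blocked — turn left 55°, forward 2.6 m, then turn left 40°, forward 8.6 m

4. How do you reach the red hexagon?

turn left 39°, forward 7.5 m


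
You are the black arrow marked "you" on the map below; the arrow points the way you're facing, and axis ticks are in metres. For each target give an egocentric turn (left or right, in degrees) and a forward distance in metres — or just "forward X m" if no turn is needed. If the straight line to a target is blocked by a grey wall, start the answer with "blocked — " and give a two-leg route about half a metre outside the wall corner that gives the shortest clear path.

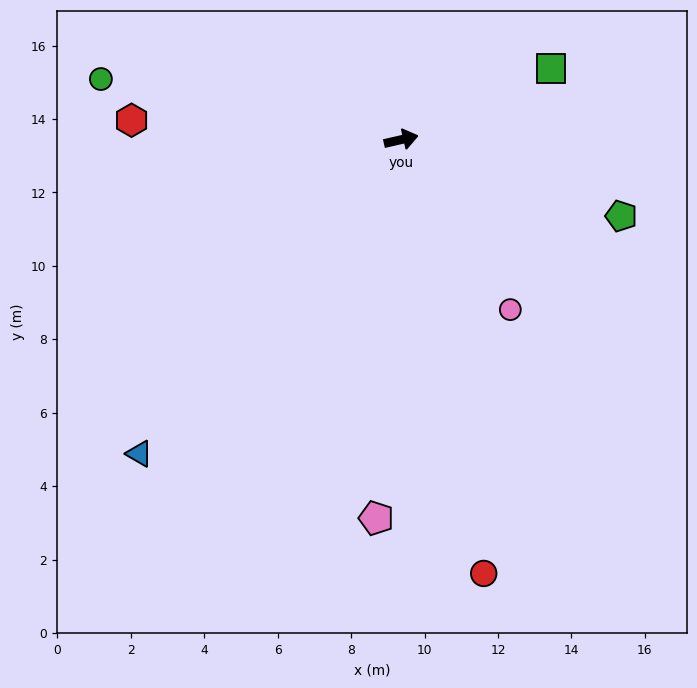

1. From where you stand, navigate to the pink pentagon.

turn right 107°, forward 10.3 m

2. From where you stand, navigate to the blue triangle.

turn right 143°, forward 11.1 m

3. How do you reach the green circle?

turn left 156°, forward 8.3 m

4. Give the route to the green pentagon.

turn right 32°, forward 6.3 m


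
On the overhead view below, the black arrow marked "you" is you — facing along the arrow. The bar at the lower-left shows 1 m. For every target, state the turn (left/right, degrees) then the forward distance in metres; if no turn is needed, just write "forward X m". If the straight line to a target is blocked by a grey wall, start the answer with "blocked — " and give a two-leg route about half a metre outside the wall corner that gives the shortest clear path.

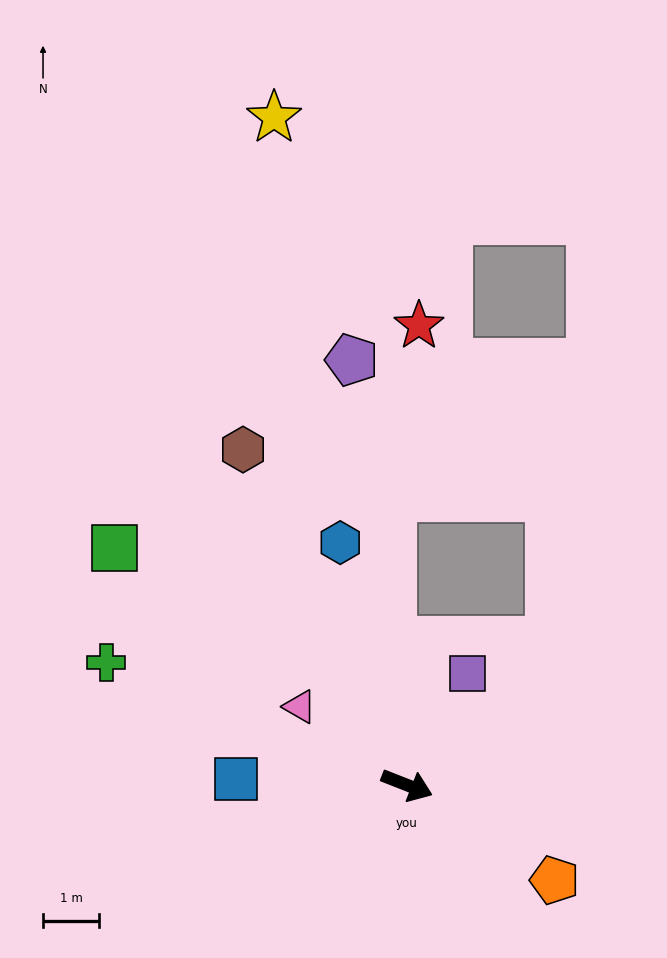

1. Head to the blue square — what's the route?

turn right 161°, forward 3.1 m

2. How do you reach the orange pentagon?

turn right 11°, forward 3.1 m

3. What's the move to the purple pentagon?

turn left 119°, forward 7.7 m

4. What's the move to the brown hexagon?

turn left 137°, forward 6.7 m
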